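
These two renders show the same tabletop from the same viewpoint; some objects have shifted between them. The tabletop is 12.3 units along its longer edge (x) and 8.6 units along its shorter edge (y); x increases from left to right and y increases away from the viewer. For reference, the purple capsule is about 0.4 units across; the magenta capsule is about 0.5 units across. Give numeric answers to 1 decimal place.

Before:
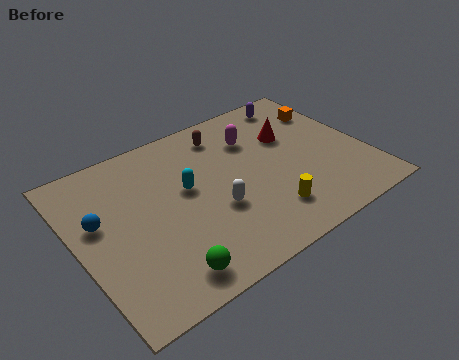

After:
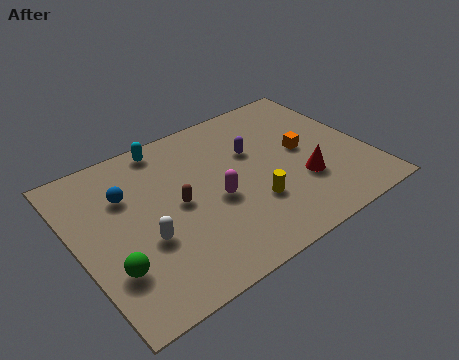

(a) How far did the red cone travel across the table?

2.8

From (9.4, 5.6) to (9.3, 2.8), the red cone covered √(0.1² + 2.8²) ≈ 2.8 units.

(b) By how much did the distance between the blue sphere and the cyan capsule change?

-1.0

They were about 3.7 units apart before and 2.7 after — 1.0 units closer together.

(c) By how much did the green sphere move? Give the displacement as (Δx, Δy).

(-1.9, 1.3)

From the two frames, the green sphere sits at roughly (3.0, 1.2) before and (1.1, 2.5) after.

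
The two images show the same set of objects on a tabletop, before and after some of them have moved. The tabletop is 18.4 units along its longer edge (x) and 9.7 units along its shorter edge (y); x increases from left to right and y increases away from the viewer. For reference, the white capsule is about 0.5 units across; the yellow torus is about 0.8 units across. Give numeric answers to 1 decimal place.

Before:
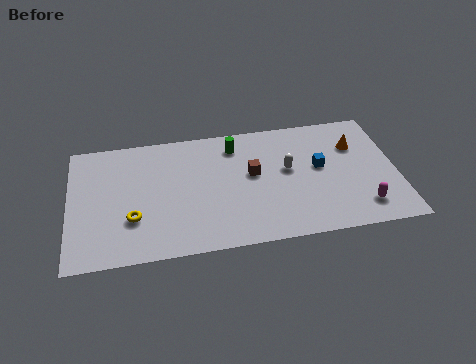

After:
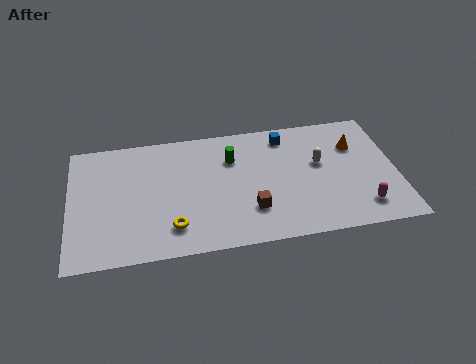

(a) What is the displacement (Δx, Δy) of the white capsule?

(1.8, 0.2)

The white capsule was at about (12.3, 5.5) and moved to about (14.1, 5.7).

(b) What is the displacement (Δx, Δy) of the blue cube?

(-1.8, 2.8)

The blue cube was at about (14.1, 5.4) and moved to about (12.3, 8.2).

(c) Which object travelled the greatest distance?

the blue cube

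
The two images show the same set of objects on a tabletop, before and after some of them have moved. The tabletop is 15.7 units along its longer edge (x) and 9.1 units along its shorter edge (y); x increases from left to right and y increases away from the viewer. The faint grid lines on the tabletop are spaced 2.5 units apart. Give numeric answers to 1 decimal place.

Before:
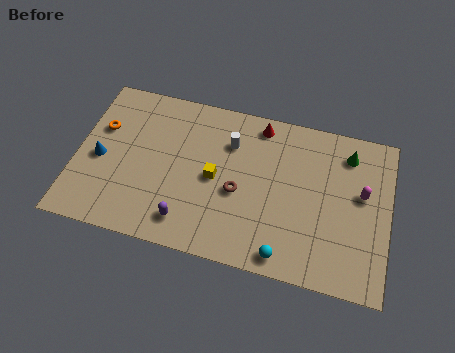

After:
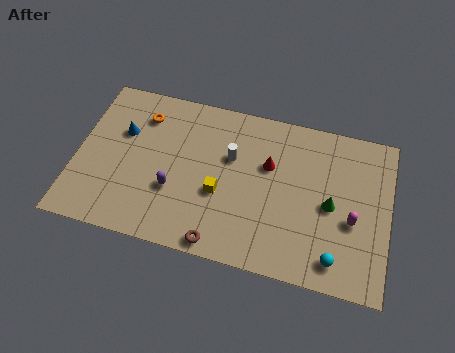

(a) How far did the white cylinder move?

0.8

The white cylinder was near (7.6, 6.6) before and (7.7, 5.8) after, so it travelled √(0.1² + 0.8²) ≈ 0.8 units.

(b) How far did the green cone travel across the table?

3.2

The green cone was near (13.5, 7.4) before and (12.8, 4.3) after, so it travelled √(0.7² + 3.1²) ≈ 3.2 units.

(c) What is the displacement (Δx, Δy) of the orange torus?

(2.0, 1.2)

From the two frames, the orange torus sits at roughly (1.1, 5.9) before and (3.1, 7.1) after.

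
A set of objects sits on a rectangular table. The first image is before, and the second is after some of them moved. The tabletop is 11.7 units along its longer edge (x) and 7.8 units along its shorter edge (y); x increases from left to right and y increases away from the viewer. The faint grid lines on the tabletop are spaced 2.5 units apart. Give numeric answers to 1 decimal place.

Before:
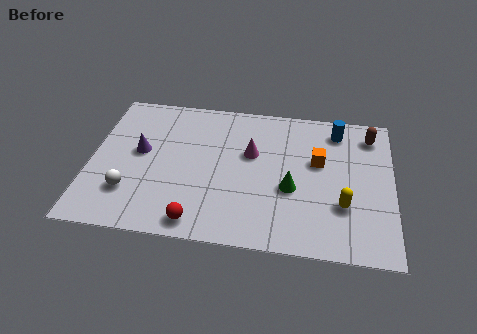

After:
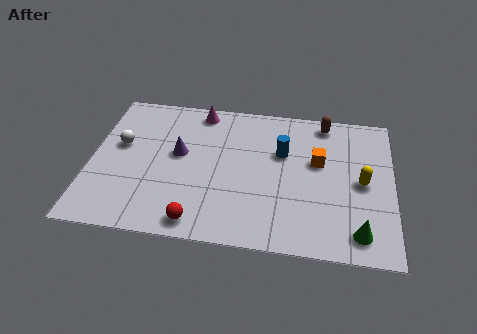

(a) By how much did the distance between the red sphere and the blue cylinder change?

-2.5

They were about 7.6 units apart before and 5.1 after — 2.5 units closer together.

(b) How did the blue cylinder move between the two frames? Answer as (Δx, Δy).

(-2.1, -1.5)

The blue cylinder started near (9.5, 6.5) and ended near (7.4, 5.0).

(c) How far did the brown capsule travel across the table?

1.9

The brown capsule moved from about (10.8, 6.4) to (9.0, 6.9), a distance of √(1.8² + 0.5²) ≈ 1.9.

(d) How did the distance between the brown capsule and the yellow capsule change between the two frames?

-0.6

The distance was about 4.0 in the first image and 3.4 in the second, so they moved 0.6 units closer together.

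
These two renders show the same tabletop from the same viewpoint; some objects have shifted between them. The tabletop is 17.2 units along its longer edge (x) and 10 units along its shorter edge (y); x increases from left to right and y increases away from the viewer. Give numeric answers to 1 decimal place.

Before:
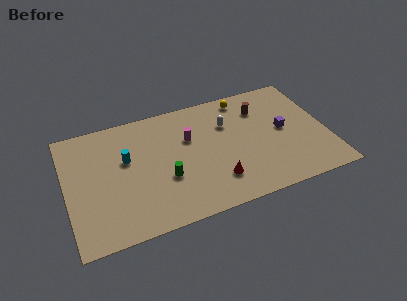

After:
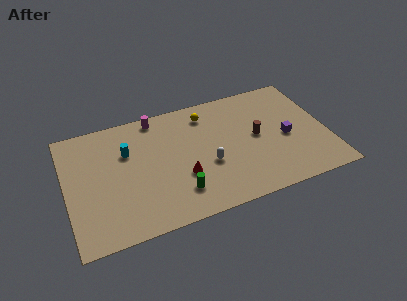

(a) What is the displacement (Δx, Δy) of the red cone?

(-2.1, 1.1)

From the two frames, the red cone sits at roughly (9.6, 2.4) before and (7.5, 3.5) after.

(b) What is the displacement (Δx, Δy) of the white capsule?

(-1.6, -3.0)

The white capsule was at about (10.8, 6.9) and moved to about (9.2, 3.9).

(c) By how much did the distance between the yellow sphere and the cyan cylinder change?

-2.9

They were about 8.5 units apart before and 5.6 after — 2.9 units closer together.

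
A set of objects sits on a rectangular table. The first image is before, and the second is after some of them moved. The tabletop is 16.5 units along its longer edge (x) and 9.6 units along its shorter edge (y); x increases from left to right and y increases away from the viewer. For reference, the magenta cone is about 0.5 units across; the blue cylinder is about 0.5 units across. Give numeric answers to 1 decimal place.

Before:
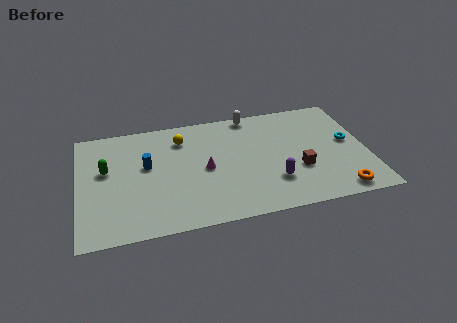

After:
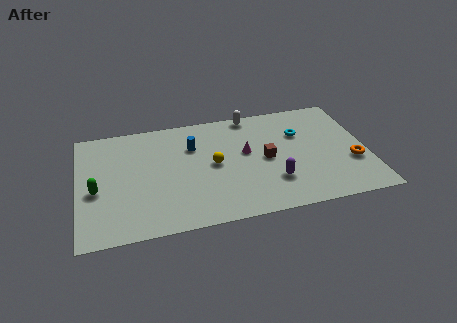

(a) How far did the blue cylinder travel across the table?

2.9

The blue cylinder was near (3.9, 5.6) before and (6.6, 6.7) after, so it travelled √(2.7² + 1.1²) ≈ 2.9 units.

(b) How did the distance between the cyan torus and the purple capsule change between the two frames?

-0.9

Before: roughly 5.1 units apart; after: 4.2. That's 0.9 units closer together.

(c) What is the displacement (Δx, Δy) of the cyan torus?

(-2.7, 1.3)

From the two frames, the cyan torus sits at roughly (15.5, 5.2) before and (12.8, 6.5) after.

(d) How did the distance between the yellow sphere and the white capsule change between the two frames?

+0.3

The distance was about 4.3 in the first image and 4.6 in the second, so they moved 0.3 units further apart.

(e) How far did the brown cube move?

2.2

The brown cube moved from about (12.5, 3.4) to (10.7, 4.7), a distance of √(1.8² + 1.3²) ≈ 2.2.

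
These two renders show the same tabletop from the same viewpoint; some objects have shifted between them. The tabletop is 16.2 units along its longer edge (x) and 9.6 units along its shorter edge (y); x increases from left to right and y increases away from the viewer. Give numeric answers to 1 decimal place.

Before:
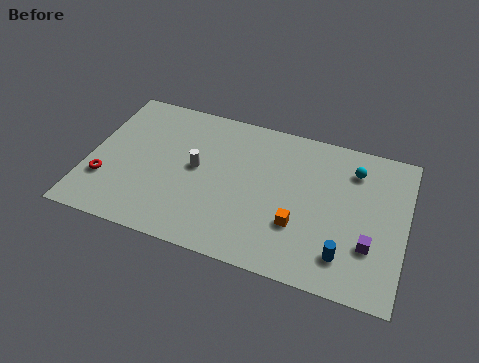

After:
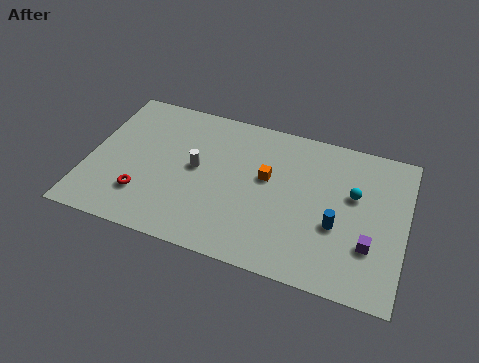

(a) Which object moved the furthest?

the orange cube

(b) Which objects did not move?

the purple cube and the white cylinder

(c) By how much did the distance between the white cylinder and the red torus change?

-1.4

They were about 5.0 units apart before and 3.6 after — 1.4 units closer together.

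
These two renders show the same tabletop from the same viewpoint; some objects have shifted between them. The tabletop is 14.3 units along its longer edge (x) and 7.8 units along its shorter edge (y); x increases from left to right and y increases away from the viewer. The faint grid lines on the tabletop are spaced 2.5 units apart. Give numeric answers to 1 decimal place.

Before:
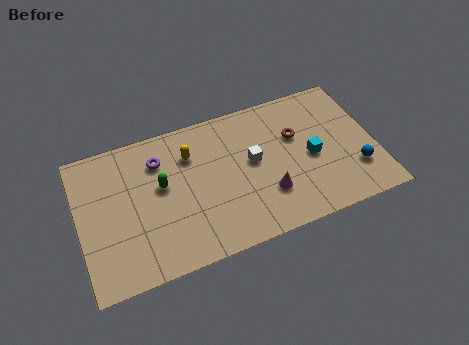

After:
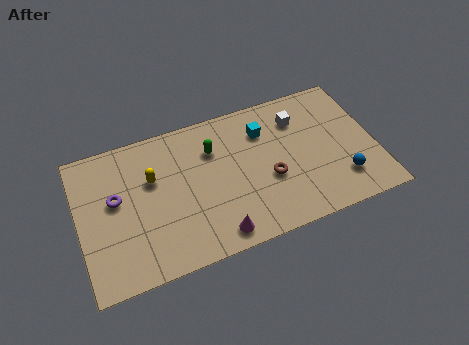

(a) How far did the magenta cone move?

2.9

The magenta cone was near (8.9, 2.3) before and (6.3, 1.0) after, so it travelled √(2.6² + 1.3²) ≈ 2.9 units.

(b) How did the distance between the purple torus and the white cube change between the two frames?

+4.4

They were about 4.7 units apart before and 9.1 after — 4.4 units further apart.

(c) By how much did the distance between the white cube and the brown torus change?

+1.0

They were about 2.3 units apart before and 3.3 after — 1.0 units further apart.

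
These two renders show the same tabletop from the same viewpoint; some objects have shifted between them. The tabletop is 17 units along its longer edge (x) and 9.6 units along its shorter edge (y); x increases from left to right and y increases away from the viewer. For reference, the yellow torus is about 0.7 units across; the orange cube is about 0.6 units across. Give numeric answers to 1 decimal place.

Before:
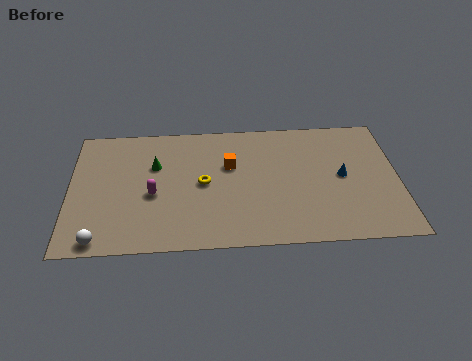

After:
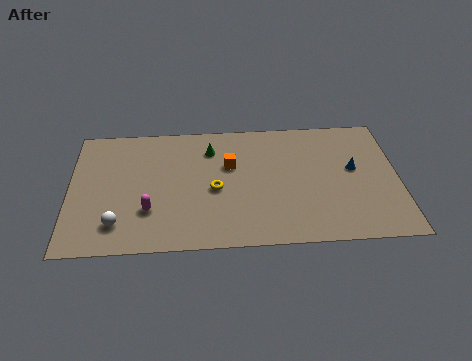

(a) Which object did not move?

the orange cube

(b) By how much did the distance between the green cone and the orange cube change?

-2.3

They were about 3.9 units apart before and 1.6 after — 2.3 units closer together.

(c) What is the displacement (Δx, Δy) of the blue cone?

(0.6, 0.5)

The blue cone started near (14.1, 4.9) and ended near (14.7, 5.4).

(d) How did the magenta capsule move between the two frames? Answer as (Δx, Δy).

(-0.2, -1.2)

The magenta capsule was at about (4.3, 4.1) and moved to about (4.1, 2.9).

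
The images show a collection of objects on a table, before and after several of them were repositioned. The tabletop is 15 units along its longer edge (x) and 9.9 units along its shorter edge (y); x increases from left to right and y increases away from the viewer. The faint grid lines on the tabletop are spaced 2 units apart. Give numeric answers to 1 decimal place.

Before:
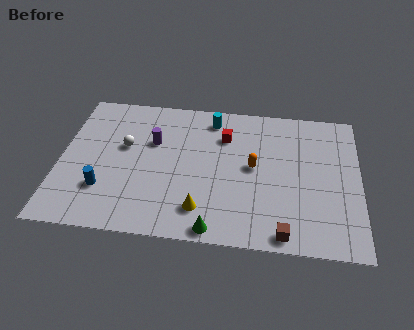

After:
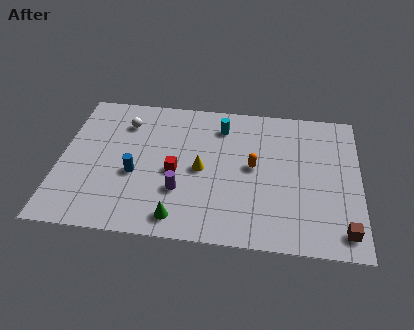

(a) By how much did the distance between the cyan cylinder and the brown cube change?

+0.6

They were about 8.4 units apart before and 9.0 after — 0.6 units further apart.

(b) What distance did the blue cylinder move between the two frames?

1.9

The blue cylinder was near (2.3, 2.8) before and (3.8, 4.0) after, so it travelled √(1.5² + 1.2²) ≈ 1.9 units.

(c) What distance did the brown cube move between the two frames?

2.9

The brown cube was near (11.3, 0.9) before and (14.2, 1.4) after, so it travelled √(2.9² + 0.5²) ≈ 2.9 units.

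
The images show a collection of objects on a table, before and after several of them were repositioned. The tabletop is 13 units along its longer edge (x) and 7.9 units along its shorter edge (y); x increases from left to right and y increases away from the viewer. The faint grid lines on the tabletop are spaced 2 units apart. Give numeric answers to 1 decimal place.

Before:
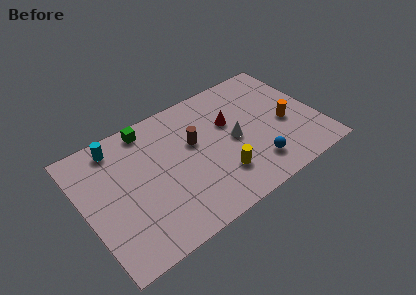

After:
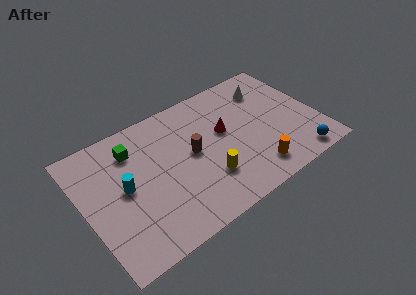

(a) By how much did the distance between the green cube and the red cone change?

+0.4

The distance was about 4.7 in the first image and 5.1 in the second, so they moved 0.4 units further apart.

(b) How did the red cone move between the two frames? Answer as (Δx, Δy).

(-0.4, -0.4)

The red cone was at about (8.3, 5.0) and moved to about (7.9, 4.6).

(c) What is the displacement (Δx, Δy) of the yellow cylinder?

(-0.7, 0.2)

From the two frames, the yellow cylinder sits at roughly (7.2, 2.1) before and (6.5, 2.3) after.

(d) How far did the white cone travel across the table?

3.3

The white cone was near (8.3, 3.8) before and (10.7, 6.1) after, so it travelled √(2.4² + 2.3²) ≈ 3.3 units.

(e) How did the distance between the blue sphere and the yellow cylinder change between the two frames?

+3.2

They were about 1.9 units apart before and 5.1 after — 3.2 units further apart.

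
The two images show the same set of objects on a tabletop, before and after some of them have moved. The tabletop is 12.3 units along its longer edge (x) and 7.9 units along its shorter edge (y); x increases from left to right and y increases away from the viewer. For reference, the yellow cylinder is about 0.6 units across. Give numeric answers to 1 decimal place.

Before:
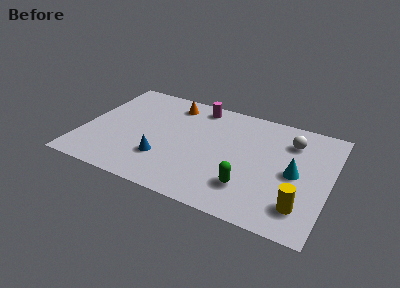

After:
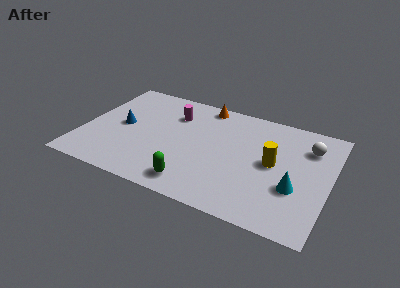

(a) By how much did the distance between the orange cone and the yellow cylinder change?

-3.7

Before: roughly 8.5 units apart; after: 4.8. That's 3.7 units closer together.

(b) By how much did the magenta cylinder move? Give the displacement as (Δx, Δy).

(-1.1, -1.1)

The magenta cylinder started near (5.4, 6.9) and ended near (4.3, 5.8).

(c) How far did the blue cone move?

2.9

The blue cone was near (4.2, 2.3) before and (1.9, 4.0) after, so it travelled √(2.3² + 1.7²) ≈ 2.9 units.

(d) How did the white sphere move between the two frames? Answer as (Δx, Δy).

(0.9, -0.1)

The white sphere was at about (10.2, 6.0) and moved to about (11.1, 5.9).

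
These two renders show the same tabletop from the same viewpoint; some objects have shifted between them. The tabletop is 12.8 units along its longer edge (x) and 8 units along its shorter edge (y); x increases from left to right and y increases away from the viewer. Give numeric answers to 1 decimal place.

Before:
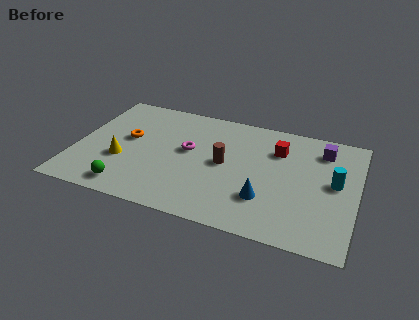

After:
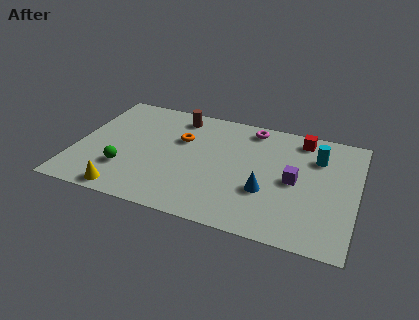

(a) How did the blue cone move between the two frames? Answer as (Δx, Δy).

(0.0, 0.5)

The blue cone started near (8.8, 2.3) and ended near (8.8, 2.8).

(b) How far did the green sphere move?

1.2

From (2.7, 1.1) to (2.4, 2.3), the green sphere covered √(0.3² + 1.2²) ≈ 1.2 units.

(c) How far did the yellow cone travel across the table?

2.1

The yellow cone moved from about (2.2, 2.9) to (2.6, 0.8), a distance of √(0.4² + 2.1²) ≈ 2.1.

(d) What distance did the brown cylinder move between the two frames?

3.6

The brown cylinder moved from about (6.8, 4.1) to (4.4, 6.8), a distance of √(2.4² + 2.7²) ≈ 3.6.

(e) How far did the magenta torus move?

3.7

The magenta torus was near (5.1, 4.5) before and (7.8, 7.0) after, so it travelled √(2.7² + 2.5²) ≈ 3.7 units.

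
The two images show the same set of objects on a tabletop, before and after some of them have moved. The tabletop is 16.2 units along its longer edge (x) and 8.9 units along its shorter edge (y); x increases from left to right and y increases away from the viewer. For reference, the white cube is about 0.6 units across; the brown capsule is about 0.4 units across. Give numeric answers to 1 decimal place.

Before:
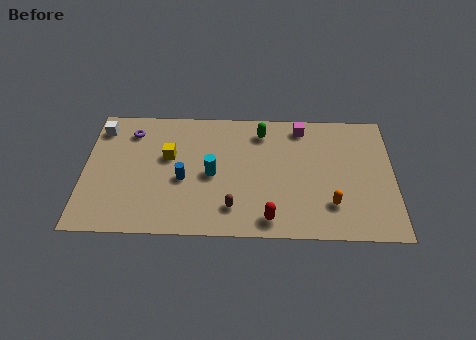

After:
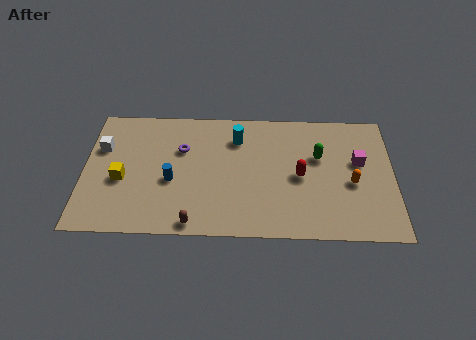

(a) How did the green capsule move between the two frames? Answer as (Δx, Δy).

(3.0, -1.7)

The green capsule started near (9.3, 7.3) and ended near (12.3, 5.6).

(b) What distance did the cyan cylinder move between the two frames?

2.9

The cyan cylinder moved from about (6.7, 4.2) to (8.0, 6.8), a distance of √(1.3² + 2.6²) ≈ 2.9.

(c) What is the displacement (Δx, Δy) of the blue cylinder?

(-0.6, -0.1)

The blue cylinder started near (5.2, 3.8) and ended near (4.6, 3.7).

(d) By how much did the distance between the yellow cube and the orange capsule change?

+3.0

The distance was about 9.0 in the first image and 12.0 in the second, so they moved 3.0 units further apart.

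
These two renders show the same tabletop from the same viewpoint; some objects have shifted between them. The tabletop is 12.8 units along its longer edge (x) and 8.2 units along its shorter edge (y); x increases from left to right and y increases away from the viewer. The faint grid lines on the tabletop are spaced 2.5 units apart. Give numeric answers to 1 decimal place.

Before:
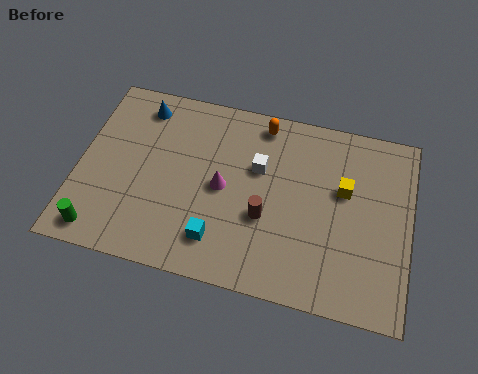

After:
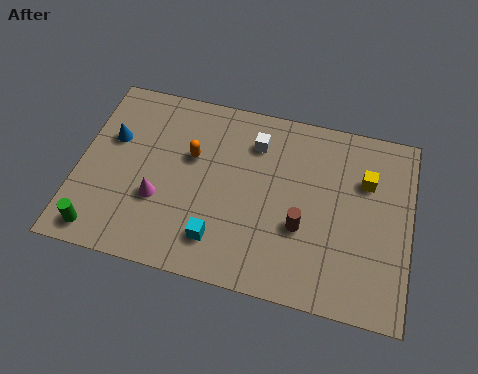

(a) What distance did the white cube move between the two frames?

1.1

The white cube was near (6.9, 5.2) before and (6.7, 6.3) after, so it travelled √(0.2² + 1.1²) ≈ 1.1 units.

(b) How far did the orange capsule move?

3.3

The orange capsule was near (6.9, 7.2) before and (4.3, 5.1) after, so it travelled √(2.6² + 2.1²) ≈ 3.3 units.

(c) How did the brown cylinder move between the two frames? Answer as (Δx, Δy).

(1.4, -0.1)

The brown cylinder started near (7.3, 3.1) and ended near (8.7, 3.0).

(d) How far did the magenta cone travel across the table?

2.6

The magenta cone moved from about (5.6, 4.0) to (3.2, 2.9), a distance of √(2.4² + 1.1²) ≈ 2.6.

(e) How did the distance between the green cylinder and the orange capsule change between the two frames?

-3.3

Before: roughly 8.5 units apart; after: 5.2. That's 3.3 units closer together.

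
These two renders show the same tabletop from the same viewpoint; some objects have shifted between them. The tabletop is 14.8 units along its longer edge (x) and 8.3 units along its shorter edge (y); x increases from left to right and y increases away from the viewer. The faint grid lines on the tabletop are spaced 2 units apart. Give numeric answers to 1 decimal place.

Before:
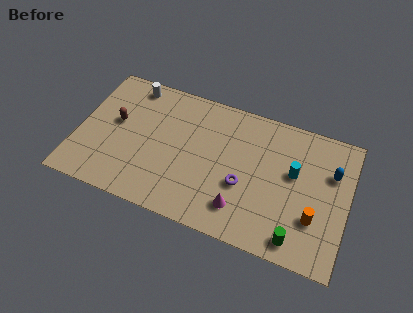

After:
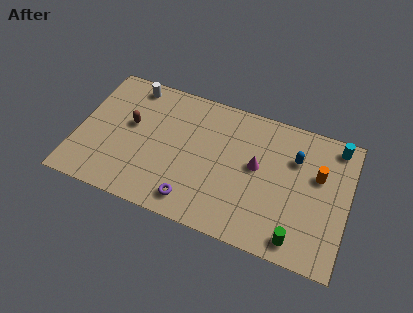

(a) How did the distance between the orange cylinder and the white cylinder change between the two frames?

-0.8

They were about 11.5 units apart before and 10.7 after — 0.8 units closer together.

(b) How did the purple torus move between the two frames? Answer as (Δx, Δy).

(-2.6, -1.9)

From the two frames, the purple torus sits at roughly (9.2, 3.2) before and (6.6, 1.3) after.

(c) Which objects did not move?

the white cylinder and the green cylinder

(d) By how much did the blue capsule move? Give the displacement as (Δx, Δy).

(-2.0, 0.2)

From the two frames, the blue capsule sits at roughly (13.8, 5.6) before and (11.8, 5.8) after.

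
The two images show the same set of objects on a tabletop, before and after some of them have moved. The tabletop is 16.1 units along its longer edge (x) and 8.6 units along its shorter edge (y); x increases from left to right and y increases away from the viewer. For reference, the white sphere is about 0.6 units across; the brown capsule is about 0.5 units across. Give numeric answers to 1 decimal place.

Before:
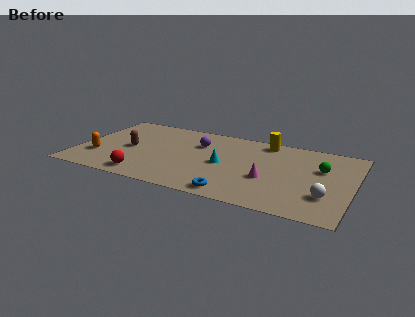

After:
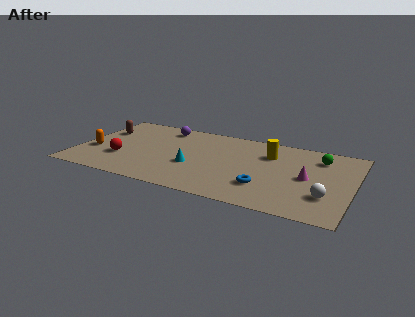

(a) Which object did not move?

the white sphere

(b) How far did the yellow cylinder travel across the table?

1.5

From (10.7, 7.6) to (11.1, 6.2), the yellow cylinder covered √(0.4² + 1.4²) ≈ 1.5 units.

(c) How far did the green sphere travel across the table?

1.2

The green sphere moved from about (14.2, 5.5) to (14.0, 6.7), a distance of √(0.2² + 1.2²) ≈ 1.2.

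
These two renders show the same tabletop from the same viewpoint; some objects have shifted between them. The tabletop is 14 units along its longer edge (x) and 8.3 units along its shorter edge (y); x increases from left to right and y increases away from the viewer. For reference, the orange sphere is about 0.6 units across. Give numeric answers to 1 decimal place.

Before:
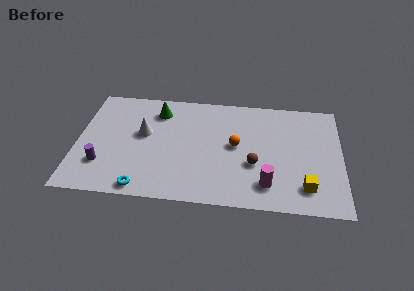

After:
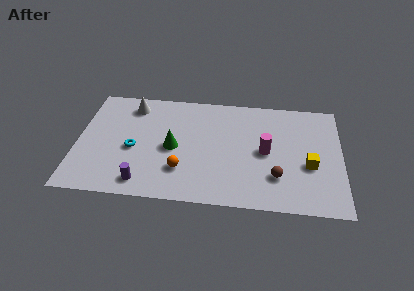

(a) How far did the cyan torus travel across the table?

2.9

The cyan torus was near (3.6, 0.8) before and (3.0, 3.6) after, so it travelled √(0.6² + 2.8²) ≈ 2.9 units.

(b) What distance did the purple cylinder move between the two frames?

2.5

From (1.4, 2.3) to (3.6, 1.2), the purple cylinder covered √(2.2² + 1.1²) ≈ 2.5 units.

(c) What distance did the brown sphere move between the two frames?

1.4

From (9.4, 3.1) to (10.6, 2.3), the brown sphere covered √(1.2² + 0.8²) ≈ 1.4 units.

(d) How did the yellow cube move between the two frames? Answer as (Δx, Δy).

(0.2, 1.6)

The yellow cube was at about (12.1, 1.7) and moved to about (12.3, 3.3).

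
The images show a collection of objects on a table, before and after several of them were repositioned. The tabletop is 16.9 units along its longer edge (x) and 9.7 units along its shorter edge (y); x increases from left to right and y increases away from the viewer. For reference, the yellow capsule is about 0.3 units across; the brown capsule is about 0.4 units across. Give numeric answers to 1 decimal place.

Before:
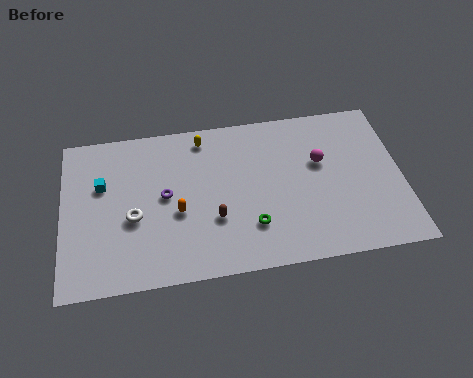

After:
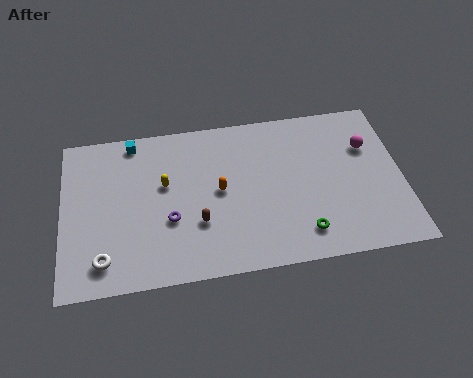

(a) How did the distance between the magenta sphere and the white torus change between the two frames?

+4.6

The distance was about 9.6 in the first image and 14.2 in the second, so they moved 4.6 units further apart.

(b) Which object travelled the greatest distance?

the yellow capsule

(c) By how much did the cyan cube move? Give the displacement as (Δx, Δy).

(1.6, 2.5)

The cyan cube started near (2.0, 6.2) and ended near (3.6, 8.7).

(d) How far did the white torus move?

2.7

The white torus was near (3.5, 4.0) before and (2.0, 1.7) after, so it travelled √(1.5² + 2.3²) ≈ 2.7 units.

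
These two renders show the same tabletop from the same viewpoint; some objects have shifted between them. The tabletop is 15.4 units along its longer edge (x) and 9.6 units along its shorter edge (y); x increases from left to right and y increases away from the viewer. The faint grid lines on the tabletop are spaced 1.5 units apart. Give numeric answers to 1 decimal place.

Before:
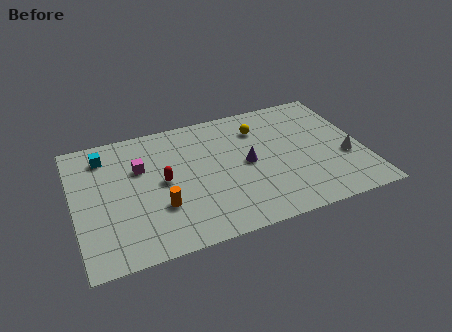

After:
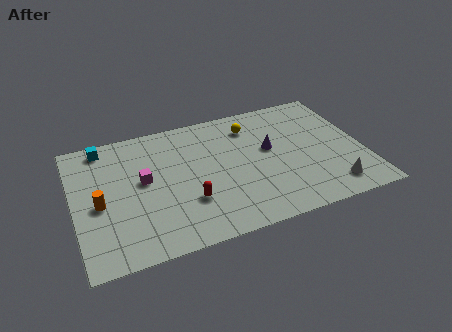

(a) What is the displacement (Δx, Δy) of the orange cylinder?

(-3.1, 1.2)

From the two frames, the orange cylinder sits at roughly (4.4, 3.1) before and (1.3, 4.3) after.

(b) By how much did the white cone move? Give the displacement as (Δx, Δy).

(-1.0, -2.0)

The white cone started near (14.4, 3.6) and ended near (13.4, 1.6).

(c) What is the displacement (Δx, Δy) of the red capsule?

(1.2, -1.9)

From the two frames, the red capsule sits at roughly (4.7, 4.9) before and (5.9, 3.0) after.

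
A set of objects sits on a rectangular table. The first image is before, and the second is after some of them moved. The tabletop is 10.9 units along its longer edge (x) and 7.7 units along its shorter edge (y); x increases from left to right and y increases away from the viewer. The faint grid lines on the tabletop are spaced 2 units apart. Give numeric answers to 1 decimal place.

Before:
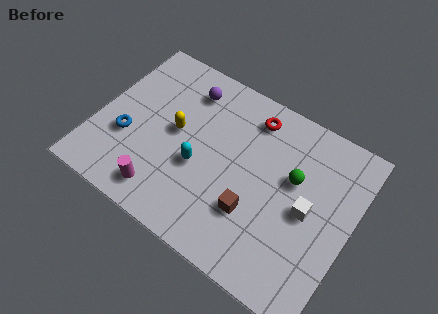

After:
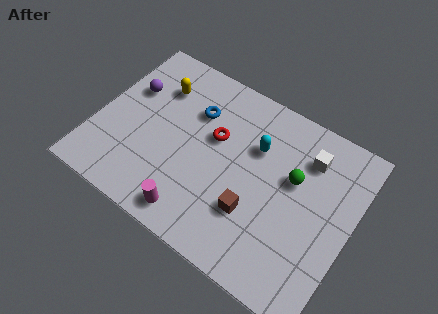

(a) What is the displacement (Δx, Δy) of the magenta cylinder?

(1.4, -0.2)

The magenta cylinder started near (3.3, 1.2) and ended near (4.7, 1.0).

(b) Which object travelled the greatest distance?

the blue torus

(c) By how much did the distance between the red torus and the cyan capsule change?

-1.9

The distance was about 3.7 in the first image and 1.8 in the second, so they moved 1.9 units closer together.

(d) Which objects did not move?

the brown cube and the green sphere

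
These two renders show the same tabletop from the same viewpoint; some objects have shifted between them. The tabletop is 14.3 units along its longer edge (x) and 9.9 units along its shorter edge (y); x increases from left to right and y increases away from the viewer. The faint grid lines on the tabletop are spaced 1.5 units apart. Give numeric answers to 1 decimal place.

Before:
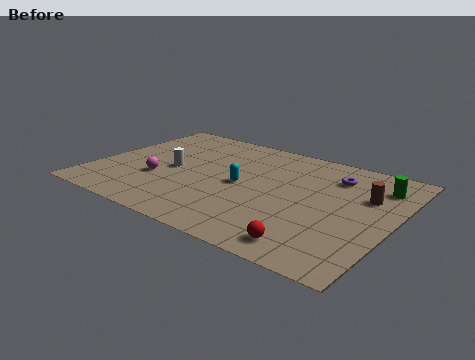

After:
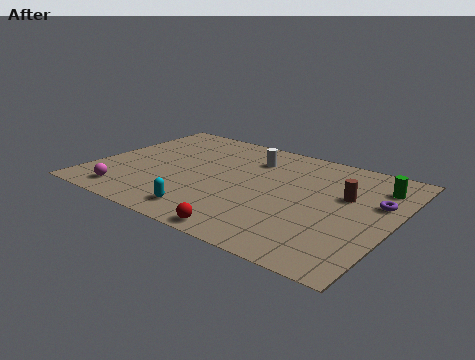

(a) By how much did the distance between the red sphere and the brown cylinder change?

+0.9

Before: roughly 5.5 units apart; after: 6.4. That's 0.9 units further apart.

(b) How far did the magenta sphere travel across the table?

2.3

The magenta sphere moved from about (3.2, 3.5) to (2.2, 1.4), a distance of √(1.0² + 2.1²) ≈ 2.3.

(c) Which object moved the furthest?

the white cylinder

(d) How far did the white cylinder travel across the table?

4.4

The white cylinder was near (3.7, 4.7) before and (7.1, 7.5) after, so it travelled √(3.4² + 2.8²) ≈ 4.4 units.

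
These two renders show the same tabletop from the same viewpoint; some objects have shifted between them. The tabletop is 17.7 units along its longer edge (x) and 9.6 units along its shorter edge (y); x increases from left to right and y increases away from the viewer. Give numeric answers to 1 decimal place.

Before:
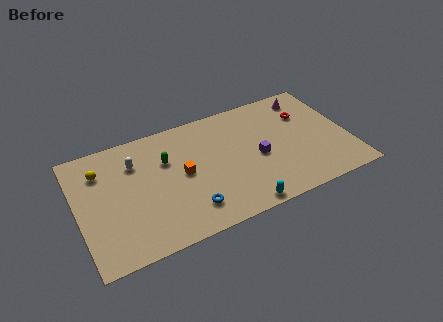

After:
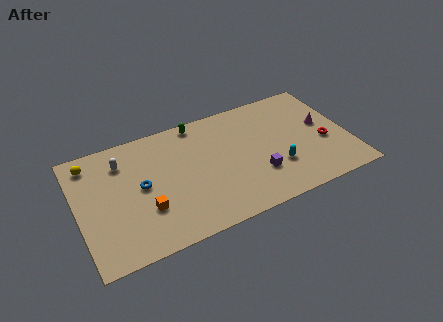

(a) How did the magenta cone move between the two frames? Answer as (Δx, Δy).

(0.7, -2.7)

From the two frames, the magenta cone sits at roughly (15.5, 8.1) before and (16.2, 5.4) after.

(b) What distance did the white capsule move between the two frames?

0.9

The white capsule moved from about (3.9, 7.0) to (3.1, 7.4), a distance of √(0.8² + 0.4²) ≈ 0.9.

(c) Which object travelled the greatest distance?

the blue torus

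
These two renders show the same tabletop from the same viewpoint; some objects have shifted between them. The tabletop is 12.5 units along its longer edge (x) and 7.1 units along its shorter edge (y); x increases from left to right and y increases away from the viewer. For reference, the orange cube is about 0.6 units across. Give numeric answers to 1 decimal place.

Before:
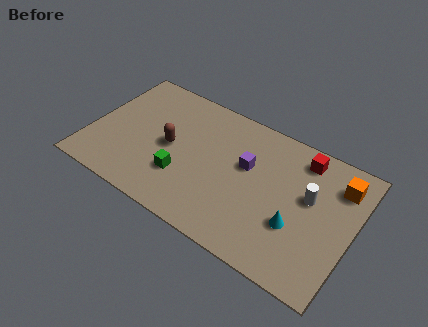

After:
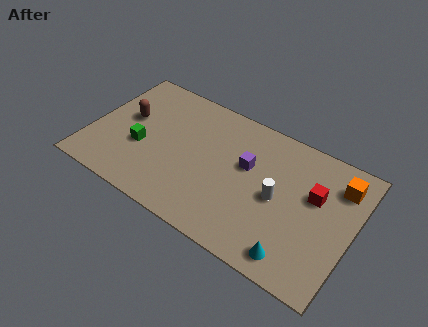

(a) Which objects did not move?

the orange cube and the purple cube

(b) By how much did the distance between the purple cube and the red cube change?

+0.3

They were about 2.9 units apart before and 3.2 after — 0.3 units further apart.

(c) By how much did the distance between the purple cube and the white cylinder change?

-1.2

They were about 3.0 units apart before and 1.8 after — 1.2 units closer together.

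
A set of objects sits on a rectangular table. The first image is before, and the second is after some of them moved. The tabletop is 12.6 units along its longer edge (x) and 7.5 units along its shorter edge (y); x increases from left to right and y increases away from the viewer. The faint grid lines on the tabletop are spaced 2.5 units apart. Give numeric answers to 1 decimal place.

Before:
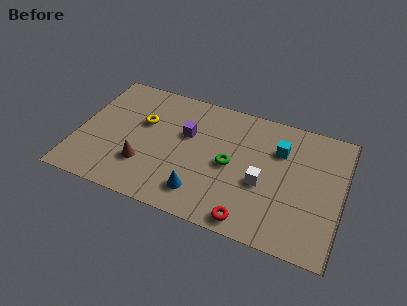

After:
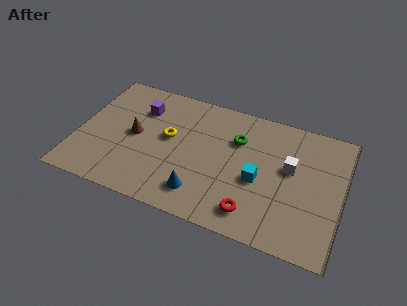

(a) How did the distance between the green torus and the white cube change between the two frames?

+1.0

Before: roughly 1.7 units apart; after: 2.7. That's 1.0 units further apart.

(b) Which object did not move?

the blue cone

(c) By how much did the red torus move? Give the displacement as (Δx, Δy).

(0.1, 0.5)

The red torus started near (8.5, 0.8) and ended near (8.6, 1.3).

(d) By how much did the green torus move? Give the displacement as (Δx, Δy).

(0.2, 1.6)

From the two frames, the green torus sits at roughly (7.3, 3.6) before and (7.5, 5.2) after.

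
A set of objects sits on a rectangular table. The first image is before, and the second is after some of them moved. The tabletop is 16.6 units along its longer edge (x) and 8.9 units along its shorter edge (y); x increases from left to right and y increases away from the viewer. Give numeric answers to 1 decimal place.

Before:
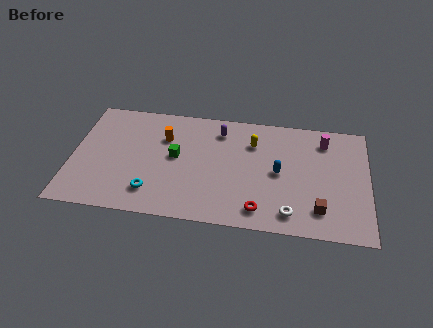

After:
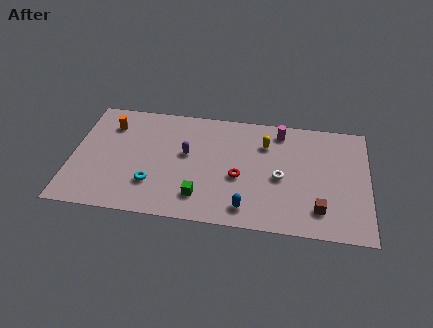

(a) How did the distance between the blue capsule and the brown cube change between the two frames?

+0.6

The distance was about 3.4 in the first image and 4.0 in the second, so they moved 0.6 units further apart.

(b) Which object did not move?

the brown cube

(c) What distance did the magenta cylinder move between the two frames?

2.5

The magenta cylinder moved from about (14.1, 7.2) to (11.6, 7.6), a distance of √(2.5² + 0.4²) ≈ 2.5.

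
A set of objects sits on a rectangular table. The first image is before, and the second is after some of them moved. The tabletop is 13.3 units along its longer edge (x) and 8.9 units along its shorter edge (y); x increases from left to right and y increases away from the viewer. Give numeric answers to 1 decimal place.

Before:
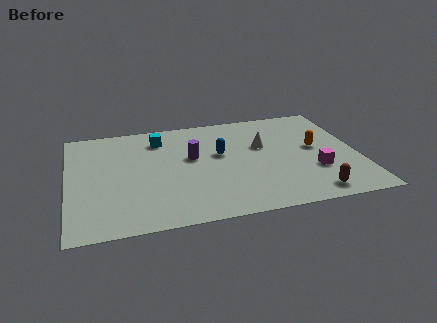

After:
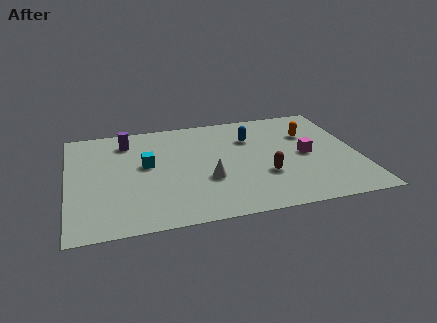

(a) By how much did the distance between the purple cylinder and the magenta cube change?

+2.6

Before: roughly 6.0 units apart; after: 8.6. That's 2.6 units further apart.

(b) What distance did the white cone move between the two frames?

3.5

The white cone moved from about (9.0, 5.5) to (6.3, 3.2), a distance of √(2.7² + 2.3²) ≈ 3.5.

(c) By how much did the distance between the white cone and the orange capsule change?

+3.2

The distance was about 2.5 in the first image and 5.7 in the second, so they moved 3.2 units further apart.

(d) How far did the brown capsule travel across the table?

2.8

From (10.9, 1.1) to (8.9, 3.0), the brown capsule covered √(2.0² + 1.9²) ≈ 2.8 units.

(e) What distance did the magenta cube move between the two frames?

1.4

The magenta cube moved from about (11.2, 2.9) to (10.9, 4.3), a distance of √(0.3² + 1.4²) ≈ 1.4.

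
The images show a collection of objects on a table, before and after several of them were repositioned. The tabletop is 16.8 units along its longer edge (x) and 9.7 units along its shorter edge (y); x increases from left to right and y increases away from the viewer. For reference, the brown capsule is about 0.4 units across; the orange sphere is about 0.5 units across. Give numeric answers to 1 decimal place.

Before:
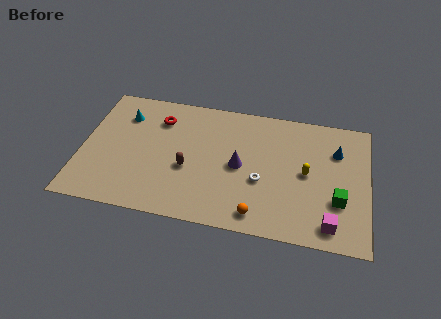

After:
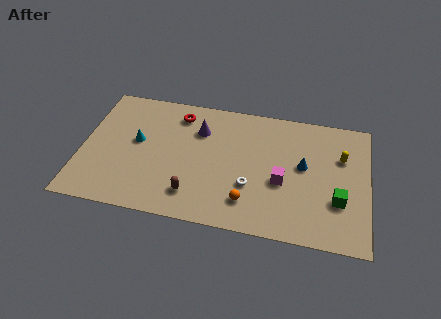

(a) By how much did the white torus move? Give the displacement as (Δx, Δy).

(-0.6, -0.5)

From the two frames, the white torus sits at roughly (10.6, 3.8) before and (10.0, 3.3) after.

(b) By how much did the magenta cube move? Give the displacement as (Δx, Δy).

(-2.9, 2.6)

The magenta cube was at about (14.7, 1.4) and moved to about (11.8, 4.0).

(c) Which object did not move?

the green cube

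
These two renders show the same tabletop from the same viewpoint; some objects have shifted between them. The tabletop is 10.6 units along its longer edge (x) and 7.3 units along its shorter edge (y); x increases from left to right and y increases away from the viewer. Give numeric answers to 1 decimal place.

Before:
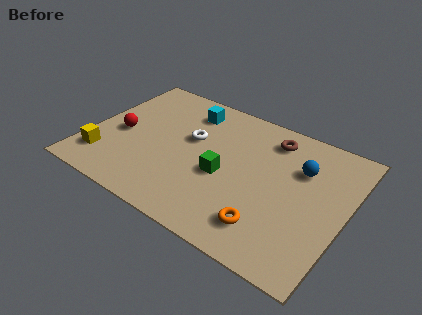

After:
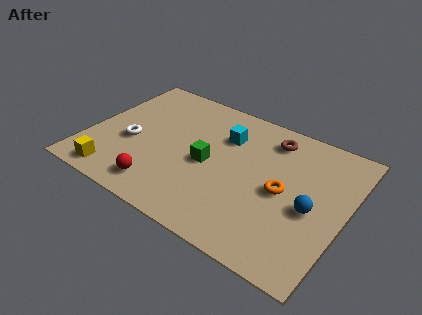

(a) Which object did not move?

the brown torus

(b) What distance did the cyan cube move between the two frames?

1.8

From (3.7, 5.9) to (5.4, 5.2), the cyan cube covered √(1.7² + 0.7²) ≈ 1.8 units.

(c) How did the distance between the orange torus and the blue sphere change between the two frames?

-2.4

They were about 3.6 units apart before and 1.2 after — 2.4 units closer together.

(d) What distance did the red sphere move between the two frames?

3.0

From (1.3, 3.3) to (3.4, 1.2), the red sphere covered √(2.1² + 2.1²) ≈ 3.0 units.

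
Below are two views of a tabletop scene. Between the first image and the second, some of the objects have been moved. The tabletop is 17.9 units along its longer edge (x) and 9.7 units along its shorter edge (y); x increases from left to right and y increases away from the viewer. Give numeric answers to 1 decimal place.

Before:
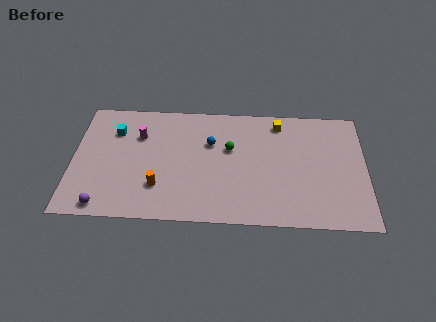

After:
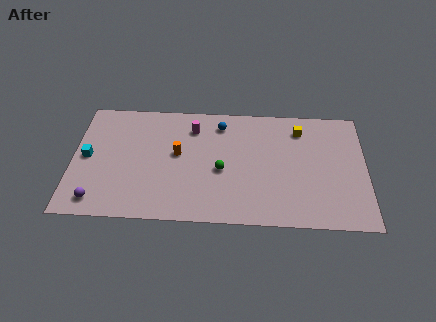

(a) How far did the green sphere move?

1.9

The green sphere moved from about (9.6, 6.0) to (9.1, 4.2), a distance of √(0.5² + 1.8²) ≈ 1.9.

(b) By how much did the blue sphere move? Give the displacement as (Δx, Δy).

(0.6, 1.6)

The blue sphere started near (8.4, 6.4) and ended near (9.0, 8.0).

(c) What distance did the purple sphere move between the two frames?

0.6

From (2.0, 1.0) to (1.6, 1.4), the purple sphere covered √(0.4² + 0.4²) ≈ 0.6 units.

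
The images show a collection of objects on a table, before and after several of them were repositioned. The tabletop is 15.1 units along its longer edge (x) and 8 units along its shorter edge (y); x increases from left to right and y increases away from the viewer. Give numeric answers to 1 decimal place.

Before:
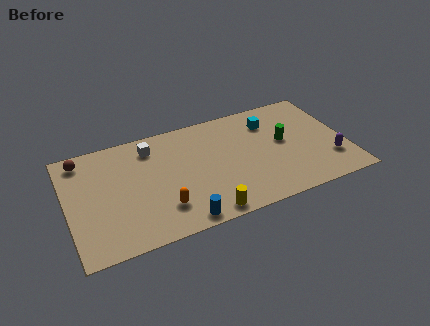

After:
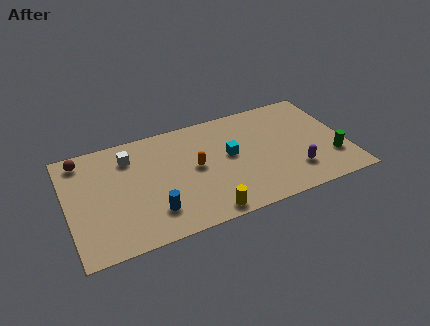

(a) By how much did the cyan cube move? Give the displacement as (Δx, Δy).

(-2.4, -1.7)

The cyan cube started near (11.2, 6.1) and ended near (8.8, 4.4).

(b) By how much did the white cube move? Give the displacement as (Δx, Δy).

(-1.2, -0.3)

The white cube was at about (4.7, 6.5) and moved to about (3.5, 6.2).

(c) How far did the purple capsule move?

2.0

The purple capsule moved from about (14.1, 2.2) to (12.1, 2.0), a distance of √(2.0² + 0.2²) ≈ 2.0.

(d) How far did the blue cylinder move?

1.8

The blue cylinder was near (5.8, 0.8) before and (4.4, 1.9) after, so it travelled √(1.4² + 1.1²) ≈ 1.8 units.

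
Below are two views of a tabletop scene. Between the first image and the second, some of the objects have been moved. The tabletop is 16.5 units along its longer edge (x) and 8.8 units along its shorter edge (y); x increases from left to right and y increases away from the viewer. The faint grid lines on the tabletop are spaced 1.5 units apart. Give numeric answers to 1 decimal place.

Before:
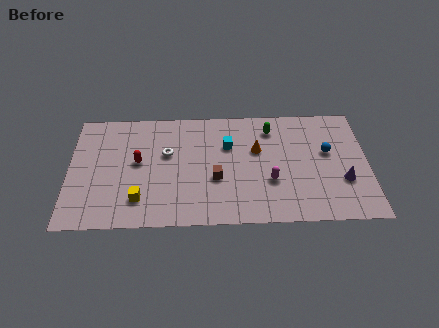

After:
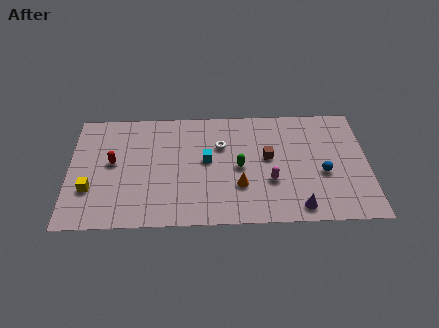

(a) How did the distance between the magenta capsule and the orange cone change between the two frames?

-0.8

They were about 2.5 units apart before and 1.7 after — 0.8 units closer together.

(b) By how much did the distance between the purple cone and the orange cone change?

-1.7

They were about 5.3 units apart before and 3.6 after — 1.7 units closer together.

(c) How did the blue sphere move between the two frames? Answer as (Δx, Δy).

(-0.3, -1.6)

The blue sphere started near (14.3, 5.2) and ended near (14.0, 3.6).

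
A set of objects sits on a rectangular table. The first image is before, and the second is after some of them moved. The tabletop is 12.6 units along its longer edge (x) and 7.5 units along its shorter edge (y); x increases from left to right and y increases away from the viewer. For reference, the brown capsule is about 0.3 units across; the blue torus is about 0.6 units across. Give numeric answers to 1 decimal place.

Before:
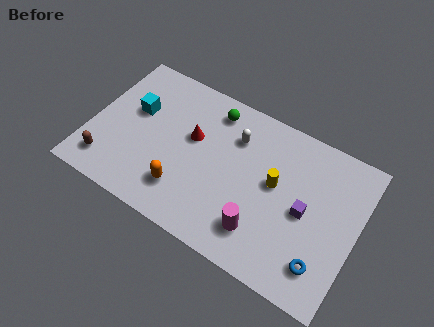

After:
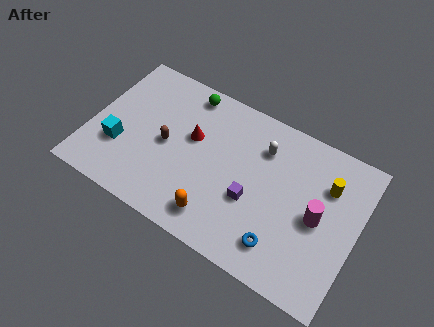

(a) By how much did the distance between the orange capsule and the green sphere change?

+1.2

Before: roughly 4.6 units apart; after: 5.8. That's 1.2 units further apart.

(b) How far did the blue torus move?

1.9

From (11.3, 1.6) to (9.4, 1.5), the blue torus covered √(1.9² + 0.1²) ≈ 1.9 units.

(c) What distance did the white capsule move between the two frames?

1.3

From (6.6, 5.5) to (7.9, 5.6), the white capsule covered √(1.3² + 0.1²) ≈ 1.3 units.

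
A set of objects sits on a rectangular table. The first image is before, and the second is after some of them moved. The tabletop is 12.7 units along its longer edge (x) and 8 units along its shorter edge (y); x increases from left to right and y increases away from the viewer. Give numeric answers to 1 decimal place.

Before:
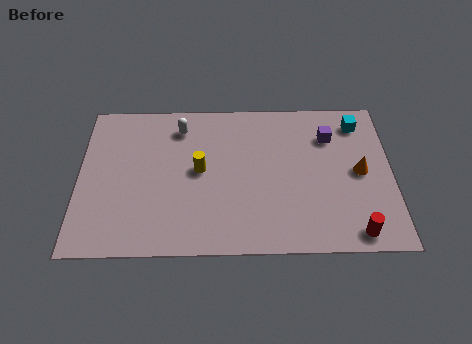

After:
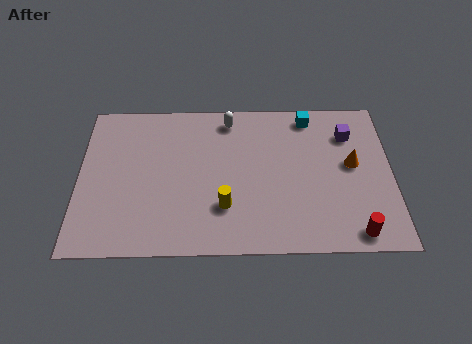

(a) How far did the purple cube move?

0.8

The purple cube moved from about (10.2, 5.9) to (11.0, 6.0), a distance of √(0.8² + 0.1²) ≈ 0.8.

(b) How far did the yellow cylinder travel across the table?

2.1

The yellow cylinder was near (4.9, 4.2) before and (5.9, 2.3) after, so it travelled √(1.0² + 1.9²) ≈ 2.1 units.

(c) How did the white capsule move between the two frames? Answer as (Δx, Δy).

(2.0, 0.4)

The white capsule started near (4.1, 6.5) and ended near (6.1, 6.9).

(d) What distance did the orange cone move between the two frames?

0.5

The orange cone moved from about (11.4, 4.0) to (11.1, 4.4), a distance of √(0.3² + 0.4²) ≈ 0.5.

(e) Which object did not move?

the red cylinder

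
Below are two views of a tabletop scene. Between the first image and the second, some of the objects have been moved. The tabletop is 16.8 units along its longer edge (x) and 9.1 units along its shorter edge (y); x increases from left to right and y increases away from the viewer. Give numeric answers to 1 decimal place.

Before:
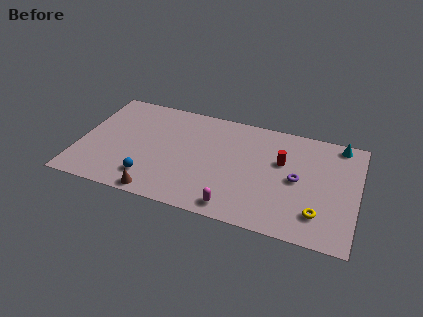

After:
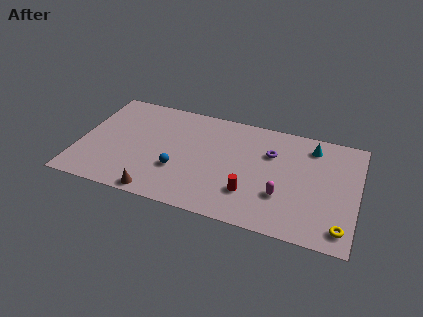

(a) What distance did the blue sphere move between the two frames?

2.0

The blue sphere was near (4.5, 1.9) before and (6.1, 3.1) after, so it travelled √(1.6² + 1.2²) ≈ 2.0 units.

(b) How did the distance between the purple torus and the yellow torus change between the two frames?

+3.8

Before: roughly 2.8 units apart; after: 6.6. That's 3.8 units further apart.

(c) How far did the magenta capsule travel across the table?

3.2

The magenta capsule moved from about (9.7, 1.1) to (12.4, 2.9), a distance of √(2.7² + 1.8²) ≈ 3.2.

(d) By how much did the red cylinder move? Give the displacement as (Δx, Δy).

(-1.7, -3.2)

The red cylinder was at about (12.2, 5.7) and moved to about (10.5, 2.5).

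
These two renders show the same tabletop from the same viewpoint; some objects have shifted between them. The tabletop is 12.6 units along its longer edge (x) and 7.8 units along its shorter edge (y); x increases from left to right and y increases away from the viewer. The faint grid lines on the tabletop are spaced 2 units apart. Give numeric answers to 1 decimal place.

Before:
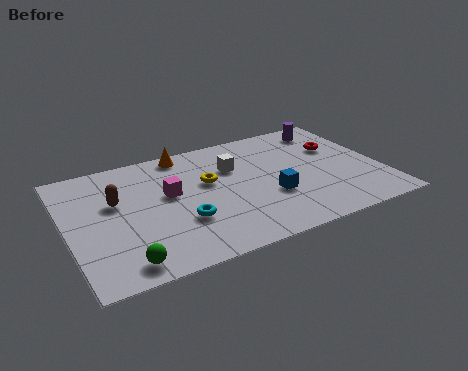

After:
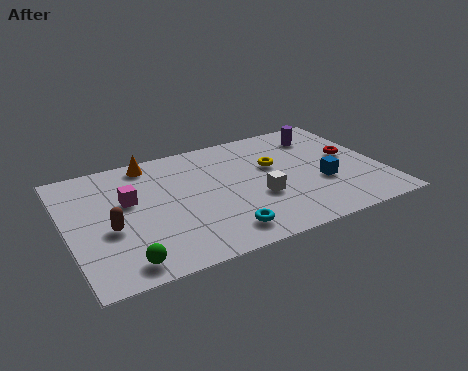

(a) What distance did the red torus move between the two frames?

0.9

The red torus moved from about (11.1, 5.1) to (11.5, 4.3), a distance of √(0.4² + 0.8²) ≈ 0.9.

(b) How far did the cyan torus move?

1.9

The cyan torus was near (4.4, 2.6) before and (5.8, 1.3) after, so it travelled √(1.4² + 1.3²) ≈ 1.9 units.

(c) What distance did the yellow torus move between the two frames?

2.7

The yellow torus moved from about (5.7, 4.7) to (8.4, 4.8), a distance of √(2.7² + 0.1²) ≈ 2.7.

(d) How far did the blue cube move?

2.1

The blue cube moved from about (8.0, 2.8) to (10.1, 2.9), a distance of √(2.1² + 0.1²) ≈ 2.1.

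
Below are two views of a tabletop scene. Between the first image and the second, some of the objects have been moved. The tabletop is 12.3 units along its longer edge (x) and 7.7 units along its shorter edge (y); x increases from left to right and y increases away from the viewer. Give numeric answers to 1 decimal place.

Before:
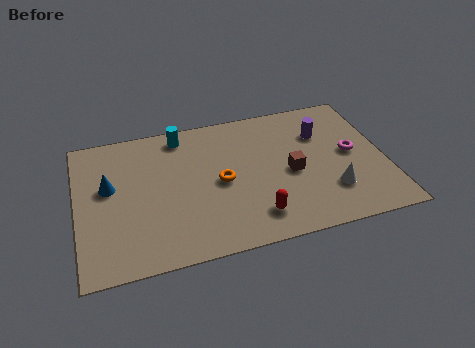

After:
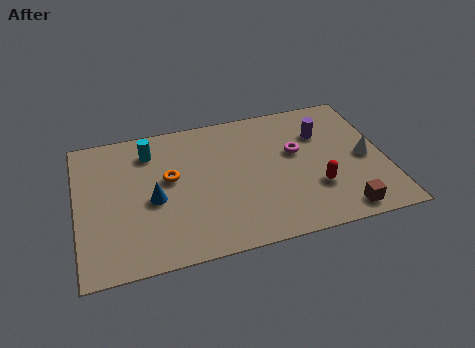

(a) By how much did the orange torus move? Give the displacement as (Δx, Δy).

(-2.0, 0.7)

The orange torus was at about (5.7, 3.7) and moved to about (3.7, 4.4).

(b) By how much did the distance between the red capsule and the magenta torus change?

-2.5

The distance was about 4.8 in the first image and 2.3 in the second, so they moved 2.5 units closer together.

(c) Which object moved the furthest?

the brown cube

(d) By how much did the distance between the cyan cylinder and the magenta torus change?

-1.2

Before: roughly 7.2 units apart; after: 6.0. That's 1.2 units closer together.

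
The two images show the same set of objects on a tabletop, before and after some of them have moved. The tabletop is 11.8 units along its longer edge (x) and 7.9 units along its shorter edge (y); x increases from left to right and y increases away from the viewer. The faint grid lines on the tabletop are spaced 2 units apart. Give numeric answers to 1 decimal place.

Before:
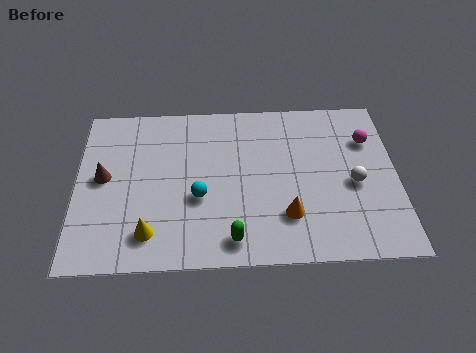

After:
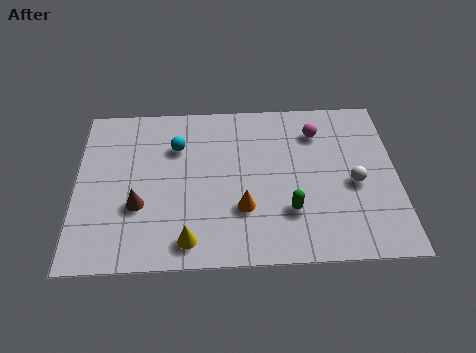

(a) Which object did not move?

the white sphere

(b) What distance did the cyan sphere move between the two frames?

2.6

The cyan sphere was near (4.5, 3.1) before and (3.7, 5.6) after, so it travelled √(0.8² + 2.5²) ≈ 2.6 units.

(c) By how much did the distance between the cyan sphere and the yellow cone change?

+2.1

Before: roughly 2.4 units apart; after: 4.5. That's 2.1 units further apart.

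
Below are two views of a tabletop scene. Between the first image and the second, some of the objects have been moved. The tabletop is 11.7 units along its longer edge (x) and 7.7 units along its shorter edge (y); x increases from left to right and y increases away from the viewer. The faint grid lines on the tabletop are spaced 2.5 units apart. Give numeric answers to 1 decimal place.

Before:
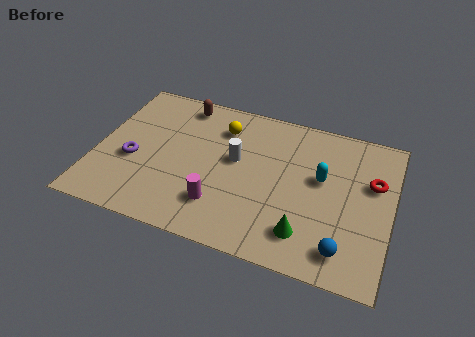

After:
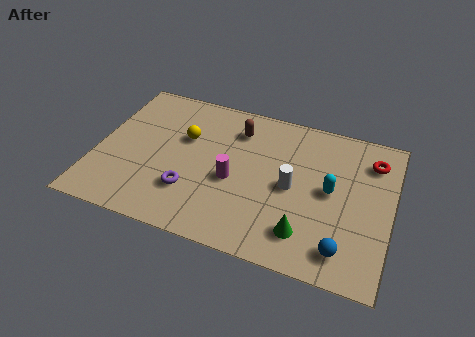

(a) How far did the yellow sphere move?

1.7

The yellow sphere moved from about (4.8, 5.9) to (3.4, 4.9), a distance of √(1.4² + 1.0²) ≈ 1.7.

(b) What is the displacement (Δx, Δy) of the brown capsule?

(2.3, -0.7)

The brown capsule was at about (3.1, 6.7) and moved to about (5.4, 6.0).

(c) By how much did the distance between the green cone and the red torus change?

+0.9

They were about 4.1 units apart before and 5.0 after — 0.9 units further apart.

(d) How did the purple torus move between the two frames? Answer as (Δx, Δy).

(2.4, -0.9)

From the two frames, the purple torus sits at roughly (1.5, 3.1) before and (3.9, 2.2) after.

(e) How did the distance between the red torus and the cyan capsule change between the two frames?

+0.5

Before: roughly 2.0 units apart; after: 2.5. That's 0.5 units further apart.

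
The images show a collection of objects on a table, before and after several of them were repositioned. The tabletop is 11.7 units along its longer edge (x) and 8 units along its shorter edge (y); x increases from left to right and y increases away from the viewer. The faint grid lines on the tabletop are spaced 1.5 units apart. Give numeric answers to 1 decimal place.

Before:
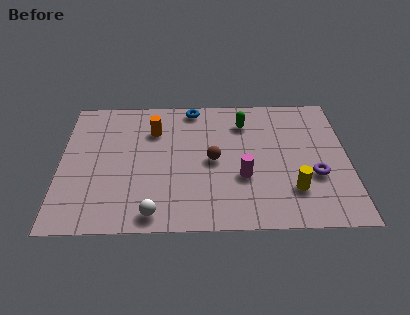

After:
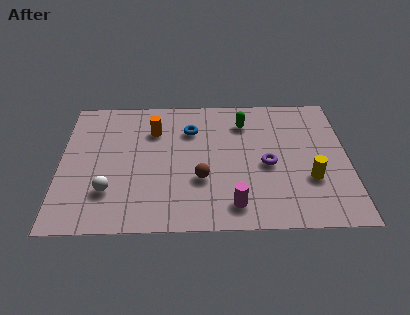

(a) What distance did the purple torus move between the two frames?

2.0

The purple torus was near (10.3, 2.9) before and (8.4, 3.6) after, so it travelled √(1.9² + 0.7²) ≈ 2.0 units.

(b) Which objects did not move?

the green capsule and the orange cylinder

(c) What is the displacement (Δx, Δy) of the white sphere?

(-1.8, 1.3)

From the two frames, the white sphere sits at roughly (3.8, 0.9) before and (2.0, 2.2) after.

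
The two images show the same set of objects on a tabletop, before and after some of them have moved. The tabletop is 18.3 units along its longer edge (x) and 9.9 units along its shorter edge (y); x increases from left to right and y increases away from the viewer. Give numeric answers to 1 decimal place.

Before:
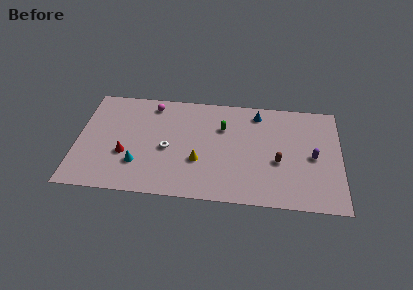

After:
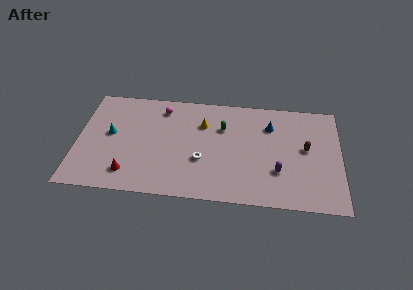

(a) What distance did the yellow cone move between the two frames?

3.5

From (8.5, 3.5) to (8.7, 7.0), the yellow cone covered √(0.2² + 3.5²) ≈ 3.5 units.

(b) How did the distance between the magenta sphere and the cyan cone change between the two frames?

-1.3

They were about 5.8 units apart before and 4.5 after — 1.3 units closer together.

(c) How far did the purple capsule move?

2.9

The purple capsule was near (16.4, 4.7) before and (14.0, 3.1) after, so it travelled √(2.4² + 1.6²) ≈ 2.9 units.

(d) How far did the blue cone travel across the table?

1.4

The blue cone was near (12.5, 8.4) before and (13.4, 7.3) after, so it travelled √(0.9² + 1.1²) ≈ 1.4 units.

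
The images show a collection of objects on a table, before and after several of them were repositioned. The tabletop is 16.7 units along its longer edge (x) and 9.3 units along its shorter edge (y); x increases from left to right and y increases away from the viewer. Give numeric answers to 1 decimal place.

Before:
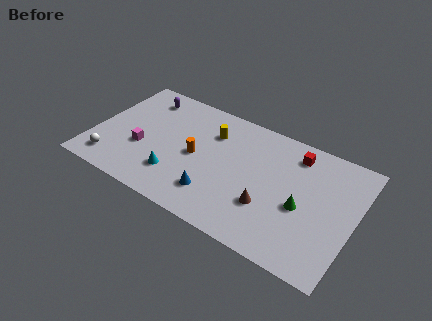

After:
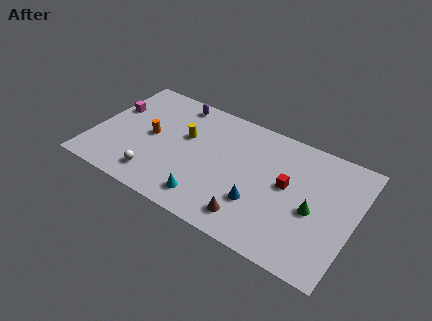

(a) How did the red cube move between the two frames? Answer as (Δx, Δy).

(-0.2, -2.6)

From the two frames, the red cube sits at roughly (12.6, 7.7) before and (12.4, 5.1) after.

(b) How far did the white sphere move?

2.9

From (1.5, 1.6) to (4.4, 1.7), the white sphere covered √(2.9² + 0.1²) ≈ 2.9 units.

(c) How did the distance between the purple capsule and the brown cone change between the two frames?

-1.2

Before: roughly 10.1 units apart; after: 8.9. That's 1.2 units closer together.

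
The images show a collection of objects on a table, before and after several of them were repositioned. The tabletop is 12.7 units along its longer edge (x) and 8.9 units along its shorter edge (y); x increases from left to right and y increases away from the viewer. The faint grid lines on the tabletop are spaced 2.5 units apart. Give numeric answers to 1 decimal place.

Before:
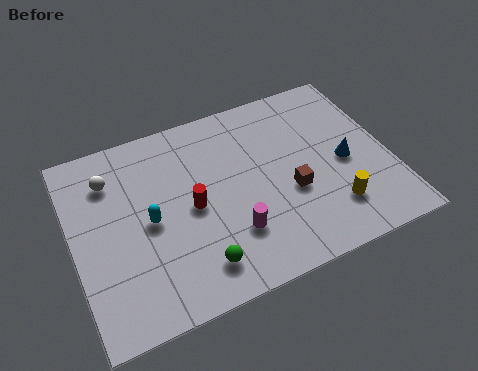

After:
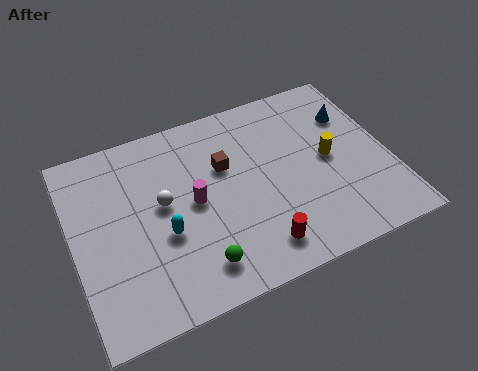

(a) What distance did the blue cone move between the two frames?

2.3

The blue cone was near (10.9, 4.1) before and (11.5, 6.3) after, so it travelled √(0.6² + 2.2²) ≈ 2.3 units.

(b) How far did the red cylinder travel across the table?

3.6

The red cylinder was near (4.7, 4.3) before and (7.0, 1.5) after, so it travelled √(2.3² + 2.8²) ≈ 3.6 units.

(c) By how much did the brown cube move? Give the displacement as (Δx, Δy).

(-2.4, 2.2)

The brown cube started near (8.6, 3.5) and ended near (6.2, 5.7).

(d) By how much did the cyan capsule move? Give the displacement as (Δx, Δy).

(0.5, -0.8)

The cyan capsule was at about (3.0, 4.3) and moved to about (3.5, 3.5).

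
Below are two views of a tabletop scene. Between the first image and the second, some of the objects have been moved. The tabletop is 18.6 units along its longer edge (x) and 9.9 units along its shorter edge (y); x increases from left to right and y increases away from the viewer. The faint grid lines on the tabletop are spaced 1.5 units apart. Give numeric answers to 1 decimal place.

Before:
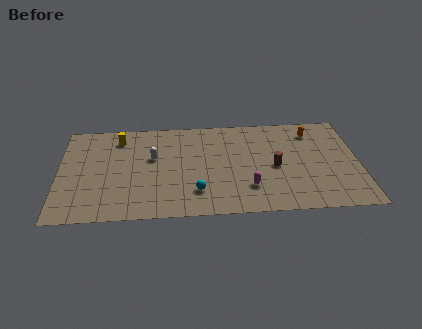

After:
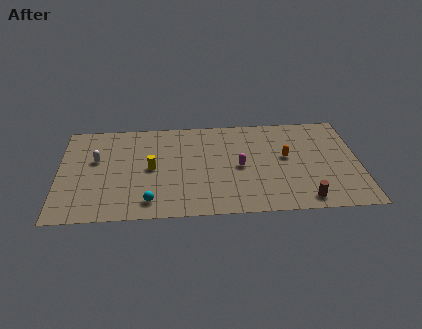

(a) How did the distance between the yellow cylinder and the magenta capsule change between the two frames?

-4.2

The distance was about 9.7 in the first image and 5.5 in the second, so they moved 4.2 units closer together.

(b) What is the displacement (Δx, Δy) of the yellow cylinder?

(2.0, -3.2)

The yellow cylinder started near (3.7, 8.1) and ended near (5.7, 4.9).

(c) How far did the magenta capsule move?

2.2

The magenta capsule was near (11.7, 2.6) before and (11.2, 4.7) after, so it travelled √(0.5² + 2.1²) ≈ 2.2 units.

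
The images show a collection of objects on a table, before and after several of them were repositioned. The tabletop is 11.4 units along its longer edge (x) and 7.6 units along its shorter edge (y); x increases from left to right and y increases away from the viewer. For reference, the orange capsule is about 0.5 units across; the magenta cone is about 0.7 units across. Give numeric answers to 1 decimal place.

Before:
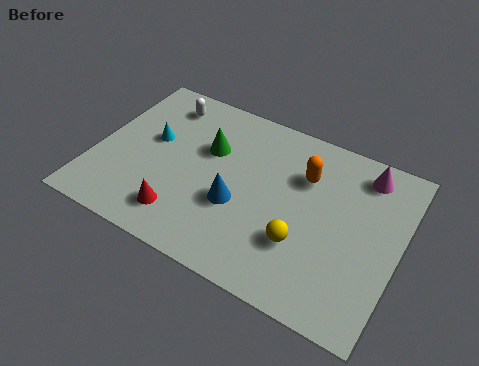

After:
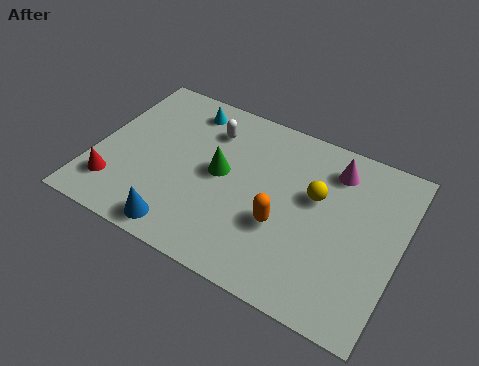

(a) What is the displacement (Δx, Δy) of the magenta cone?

(-1.1, -0.3)

The magenta cone started near (9.8, 6.4) and ended near (8.7, 6.1).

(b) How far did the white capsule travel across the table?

2.0

From (2.1, 6.3) to (4.0, 5.8), the white capsule covered √(1.9² + 0.5²) ≈ 2.0 units.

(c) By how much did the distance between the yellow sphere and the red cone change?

+3.3

They were about 4.5 units apart before and 7.8 after — 3.3 units further apart.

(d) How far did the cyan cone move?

2.2

The cyan cone moved from about (2.0, 4.4) to (3.0, 6.4), a distance of √(1.0² + 2.0²) ≈ 2.2.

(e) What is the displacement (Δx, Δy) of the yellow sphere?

(0.2, 2.2)

From the two frames, the yellow sphere sits at roughly (8.0, 2.4) before and (8.2, 4.6) after.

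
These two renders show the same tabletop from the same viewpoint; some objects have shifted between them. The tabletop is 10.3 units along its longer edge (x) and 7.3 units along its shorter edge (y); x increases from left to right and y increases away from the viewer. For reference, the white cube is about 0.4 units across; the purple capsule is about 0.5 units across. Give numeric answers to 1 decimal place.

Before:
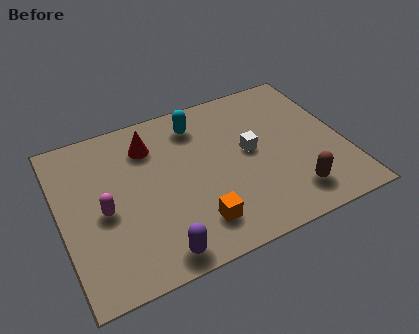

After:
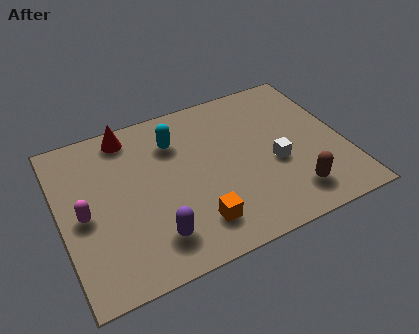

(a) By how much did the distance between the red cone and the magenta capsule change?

+0.6

They were about 3.0 units apart before and 3.6 after — 0.6 units further apart.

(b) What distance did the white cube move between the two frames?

1.2

From (6.9, 3.9) to (7.7, 3.0), the white cube covered √(0.8² + 0.9²) ≈ 1.2 units.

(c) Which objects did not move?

the brown capsule and the orange cube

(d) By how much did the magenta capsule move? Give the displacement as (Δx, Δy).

(-0.7, 0.1)

From the two frames, the magenta capsule sits at roughly (1.5, 3.3) before and (0.8, 3.4) after.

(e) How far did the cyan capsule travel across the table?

1.0

The cyan capsule was near (5.2, 5.9) before and (4.3, 5.4) after, so it travelled √(0.9² + 0.5²) ≈ 1.0 units.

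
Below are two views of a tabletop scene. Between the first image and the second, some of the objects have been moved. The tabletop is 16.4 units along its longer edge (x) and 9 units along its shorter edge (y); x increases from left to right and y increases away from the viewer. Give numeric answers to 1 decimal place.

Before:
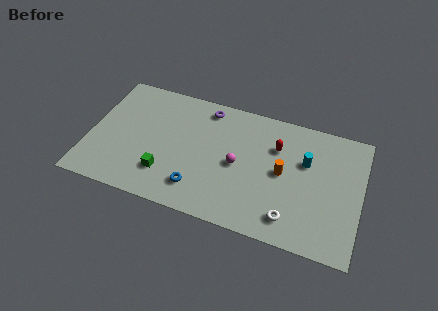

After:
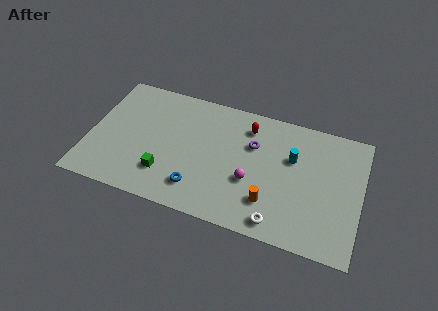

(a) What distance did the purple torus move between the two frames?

3.5

The purple torus moved from about (6.8, 7.8) to (9.8, 6.0), a distance of √(3.0² + 1.8²) ≈ 3.5.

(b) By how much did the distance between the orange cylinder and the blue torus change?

-1.3

They were about 5.6 units apart before and 4.3 after — 1.3 units closer together.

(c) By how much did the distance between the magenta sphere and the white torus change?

-1.4

The distance was about 4.3 in the first image and 2.9 in the second, so they moved 1.4 units closer together.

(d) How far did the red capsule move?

2.0

The red capsule was near (11.2, 6.3) before and (9.4, 7.2) after, so it travelled √(1.8² + 0.9²) ≈ 2.0 units.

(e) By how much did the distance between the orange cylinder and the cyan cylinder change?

+1.9

The distance was about 1.8 in the first image and 3.7 in the second, so they moved 1.9 units further apart.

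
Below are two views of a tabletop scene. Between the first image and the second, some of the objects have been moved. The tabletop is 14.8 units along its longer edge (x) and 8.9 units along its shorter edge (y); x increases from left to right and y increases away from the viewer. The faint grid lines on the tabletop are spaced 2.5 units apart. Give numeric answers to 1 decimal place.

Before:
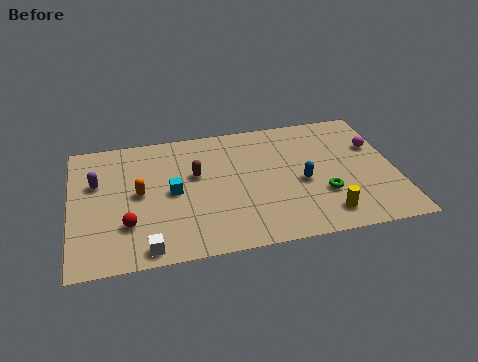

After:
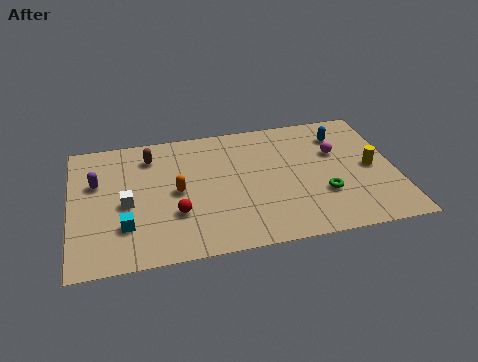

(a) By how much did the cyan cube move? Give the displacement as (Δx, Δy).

(-2.2, -1.9)

The cyan cube started near (4.6, 4.4) and ended near (2.4, 2.5).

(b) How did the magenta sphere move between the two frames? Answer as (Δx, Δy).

(-1.8, -0.1)

The magenta sphere started near (14.0, 5.8) and ended near (12.2, 5.7).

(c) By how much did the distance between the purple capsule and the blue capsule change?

+1.9

They were about 9.5 units apart before and 11.4 after — 1.9 units further apart.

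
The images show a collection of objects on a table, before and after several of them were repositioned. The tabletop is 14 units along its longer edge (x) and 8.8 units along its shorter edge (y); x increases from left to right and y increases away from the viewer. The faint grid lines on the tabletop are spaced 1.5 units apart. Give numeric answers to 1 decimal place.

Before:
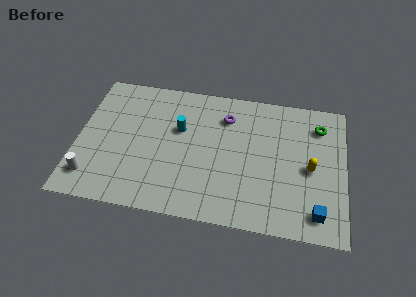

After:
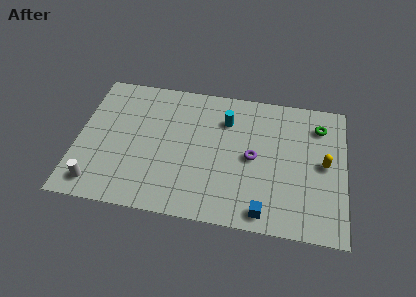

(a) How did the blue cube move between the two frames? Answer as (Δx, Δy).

(-2.7, -0.4)

From the two frames, the blue cube sits at roughly (12.6, 1.4) before and (9.9, 1.0) after.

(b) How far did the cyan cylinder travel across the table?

2.6

The cyan cylinder moved from about (5.3, 5.5) to (7.7, 6.5), a distance of √(2.4² + 1.0²) ≈ 2.6.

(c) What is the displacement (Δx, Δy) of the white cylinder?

(0.3, -0.4)

From the two frames, the white cylinder sits at roughly (0.9, 1.7) before and (1.2, 1.3) after.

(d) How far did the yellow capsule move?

0.8

The yellow capsule moved from about (12.2, 4.1) to (12.9, 4.5), a distance of √(0.7² + 0.4²) ≈ 0.8.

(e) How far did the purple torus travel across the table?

2.8

The purple torus was near (7.7, 6.7) before and (9.2, 4.3) after, so it travelled √(1.5² + 2.4²) ≈ 2.8 units.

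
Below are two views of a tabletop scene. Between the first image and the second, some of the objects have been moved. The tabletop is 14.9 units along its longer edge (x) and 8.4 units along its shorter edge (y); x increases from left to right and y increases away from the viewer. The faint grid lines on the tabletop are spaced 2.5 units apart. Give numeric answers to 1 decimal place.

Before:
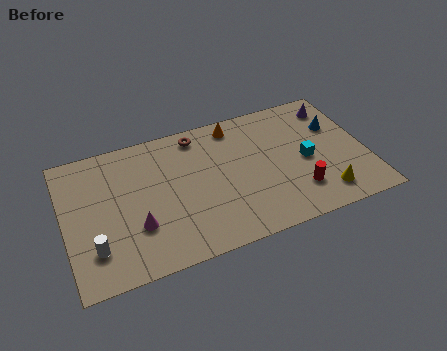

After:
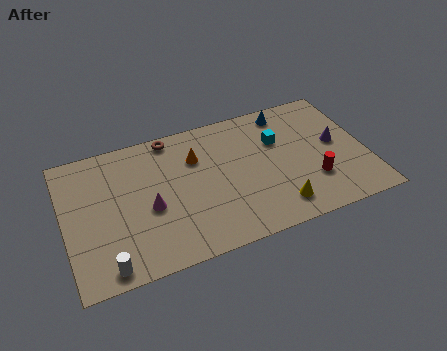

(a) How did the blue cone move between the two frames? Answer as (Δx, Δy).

(-2.3, 1.7)

The blue cone was at about (13.6, 5.6) and moved to about (11.3, 7.3).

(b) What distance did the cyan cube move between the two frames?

2.1

From (11.9, 3.9) to (10.7, 5.6), the cyan cube covered √(1.2² + 1.7²) ≈ 2.1 units.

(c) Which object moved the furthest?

the blue cone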